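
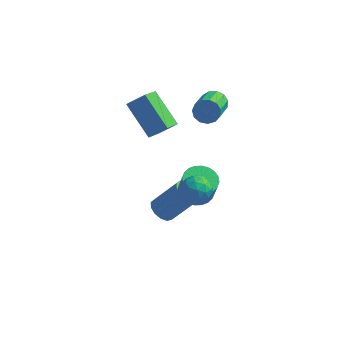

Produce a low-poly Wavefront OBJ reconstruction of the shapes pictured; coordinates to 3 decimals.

v -1.281 3.511 2.863
v -0.899 3.816 3.321
v -0.657 1.935 4.375
v -1.039 1.629 3.917
v -1.255 3.84 3.445
v -1.012 1.959 4.5
v -1.619 3.76 3.385
v -1.376 1.879 4.44
v -1.875 3.6 3.159
v -1.633 1.719 4.214
v -1.944 3.412 2.839
v -1.701 1.531 3.894
v -1.801 3.255 2.527
v -1.559 1.374 3.581
v -1.494 3.179 2.321
v -1.252 1.298 3.375
v -1.119 3.209 2.287
v -0.877 1.328 3.341
v -0.796 3.334 2.436
v -0.553 1.453 3.49
v -0.627 3.515 2.721
v -0.384 1.634 3.775
v -0.665 3.695 3.05
v -0.423 1.814 4.105
v -4.602 2.189 3.185
v -4.663 0.934 3.987
v -3.824 2.541 3.796
v -3.885 1.287 4.598
v -3.215 1.313 1.922
v -3.276 0.059 2.724
v -2.437 1.666 2.533
v -2.498 0.411 3.335
v -0.511 -1.437 1.006
v 0.129 -0.91 0.962
v 0.452 -1.197 2.209
v -0.189 -1.723 2.254
v -0.107 -0.715 1.067
v 0.216 -1.001 2.315
v -0.404 -0.629 1.164
v -0.081 -0.916 2.411
v -0.717 -0.666 1.237
v -0.394 -0.953 2.484
v -0.999 -0.821 1.274
v -0.676 -1.107 2.521
v -1.207 -1.069 1.271
v -0.884 -1.356 2.518
v -1.309 -1.373 1.227
v -0.986 -1.66 2.475
v -1.29 -1.687 1.15
v -0.967 -1.974 2.398
v -1.152 -1.963 1.051
v -0.829 -2.25 2.298
v -0.916 -2.159 0.945
v -0.593 -2.445 2.193
v -0.619 -2.244 0.849
v -0.296 -2.531 2.096
v -0.306 -2.207 0.776
v 0.017 -2.494 2.023
v -0.024 -2.053 0.739
v 0.299 -2.339 1.986
v 0.184 -1.804 0.742
v 0.507 -2.091 1.989
v 0.286 -1.5 0.785
v 0.609 -1.787 2.033
v 0.267 -1.186 0.862
v 0.59 -1.473 2.11
v 0.269 -2.628 2.44
v 0.703 -2.751 3.061
v -0.563 -3.449 2.859
v -0.129 -3.572 3.48
v -0.486 -2.898 3.388
v 0.029 -2.391 3.129
v 0.111 -3.809 2.791
v 0.626 -3.302 2.532
v 0.606 -3.481 3.278
v 0.236 -2.918 3.647
v -0.096 -3.282 2.273
v -0.466 -2.719 2.642
v 0.559 -2.618 2.713
v -0.419 -3.582 3.207
v -0.629 -3.187 3.152
v -0.374 -3.258 3.517
v 0.163 -2.406 2.753
v 0.418 -2.478 3.118
v -0.281 -2.565 3.311
v -0.278 -3.722 2.802
v -0.023 -3.794 3.167
v 0.514 -2.942 2.403
v 0.769 -3.013 2.768
v 0.421 -3.635 2.609
v 0.757 -3.118 3.206
v 0.268 -3.601 3.453
v 0.409 -3.74 3.048
v 0.712 -3.442 2.895
v 0.54 -2.788 3.423
v 0.051 -3.27 3.67
v -0.159 -2.874 3.615
v 0.144 -2.576 3.463
v 0.483 -3.216 3.551
v 0.089 -2.93 2.25
v -0.4 -3.412 2.497
v -0.004 -3.624 2.457
v 0.299 -3.326 2.305
v -0.128 -2.599 2.467
v -0.617 -3.082 2.714
v -0.572 -2.758 3.025
v -0.269 -2.46 2.872
v -0.343 -2.984 2.369
v -2.517 -0.343 -2.214
v -2.088 -0.85 -2.398
v -0.973 -0.425 -0.971
v -1.403 0.083 -0.786
v -1.968 -0.532 -2.586
v -0.854 -0.107 -1.159
v -2.023 -0.154 -2.656
v -0.908 0.272 -1.229
v -2.234 0.165 -2.586
v -1.12 0.59 -1.159
v -2.536 0.322 -2.397
v -1.421 0.747 -0.97
v -2.831 0.269 -2.15
v -1.717 0.694 -0.723
v -3.027 0.021 -1.924
v -1.913 0.446 -0.496
v -3.061 -0.342 -1.789
v -1.947 0.083 -0.362
v -2.922 -0.705 -1.789
v -1.808 -0.28 -0.362
v -2.655 -0.953 -1.924
v -1.541 -0.528 -0.497
v -2.344 -1.007 -2.151
v -1.229 -0.582 -0.724
f 2 1 5
f 2 5 3
f 3 5 6
f 3 6 4
f 5 1 7
f 5 7 6
f 6 7 8
f 6 8 4
f 7 1 9
f 7 9 8
f 8 9 10
f 8 10 4
f 9 1 11
f 9 11 10
f 10 11 12
f 10 12 4
f 11 1 13
f 11 13 12
f 12 13 14
f 12 14 4
f 13 1 15
f 13 15 14
f 14 15 16
f 14 16 4
f 15 1 17
f 15 17 16
f 16 17 18
f 16 18 4
f 17 1 19
f 17 19 18
f 18 19 20
f 18 20 4
f 19 1 21
f 19 21 20
f 20 21 22
f 20 22 4
f 21 1 23
f 21 23 22
f 22 23 24
f 22 24 4
f 23 1 2
f 23 2 24
f 24 2 3
f 24 3 4
f 26 28 25
f 29 26 25
f 25 28 27
f 27 29 25
f 26 32 28
f 30 26 29
f 30 32 26
f 28 32 27
f 31 29 27
f 27 32 31
f 31 30 29
f 32 30 31
f 34 33 37
f 34 37 35
f 35 37 38
f 35 38 36
f 37 33 39
f 37 39 38
f 38 39 40
f 38 40 36
f 39 33 41
f 39 41 40
f 40 41 42
f 40 42 36
f 41 33 43
f 41 43 42
f 42 43 44
f 42 44 36
f 43 33 45
f 43 45 44
f 44 45 46
f 44 46 36
f 45 33 47
f 45 47 46
f 46 47 48
f 46 48 36
f 47 33 49
f 47 49 48
f 48 49 50
f 48 50 36
f 49 33 51
f 49 51 50
f 50 51 52
f 50 52 36
f 51 33 53
f 51 53 52
f 52 53 54
f 52 54 36
f 53 33 55
f 53 55 54
f 54 55 56
f 54 56 36
f 55 33 57
f 55 57 56
f 56 57 58
f 56 58 36
f 57 33 59
f 57 59 58
f 58 59 60
f 58 60 36
f 59 33 61
f 59 61 60
f 60 61 62
f 60 62 36
f 61 33 63
f 61 63 62
f 62 63 64
f 62 64 36
f 63 33 65
f 63 65 64
f 64 65 66
f 64 66 36
f 65 33 34
f 65 34 66
f 66 34 35
f 66 35 36
f 67 104 83
f 104 78 107
f 83 107 72
f 104 107 83
f 67 83 79
f 83 72 84
f 79 84 68
f 83 84 79
f 67 79 88
f 79 68 89
f 88 89 74
f 79 89 88
f 67 88 100
f 88 74 103
f 100 103 77
f 88 103 100
f 67 100 104
f 100 77 108
f 104 108 78
f 100 108 104
f 68 84 95
f 84 72 98
f 95 98 76
f 84 98 95
f 72 107 85
f 107 78 106
f 85 106 71
f 107 106 85
f 78 108 105
f 108 77 101
f 105 101 69
f 108 101 105
f 77 103 102
f 103 74 90
f 102 90 73
f 103 90 102
f 74 89 94
f 89 68 91
f 94 91 75
f 89 91 94
f 70 96 82
f 96 76 97
f 82 97 71
f 96 97 82
f 70 82 80
f 82 71 81
f 80 81 69
f 82 81 80
f 70 80 87
f 80 69 86
f 87 86 73
f 80 86 87
f 70 87 92
f 87 73 93
f 92 93 75
f 87 93 92
f 70 92 96
f 92 75 99
f 96 99 76
f 92 99 96
f 71 97 85
f 97 76 98
f 85 98 72
f 97 98 85
f 69 81 105
f 81 71 106
f 105 106 78
f 81 106 105
f 73 86 102
f 86 69 101
f 102 101 77
f 86 101 102
f 75 93 94
f 93 73 90
f 94 90 74
f 93 90 94
f 76 99 95
f 99 75 91
f 95 91 68
f 99 91 95
f 110 109 113
f 110 113 111
f 111 113 114
f 111 114 112
f 113 109 115
f 113 115 114
f 114 115 116
f 114 116 112
f 115 109 117
f 115 117 116
f 116 117 118
f 116 118 112
f 117 109 119
f 117 119 118
f 118 119 120
f 118 120 112
f 119 109 121
f 119 121 120
f 120 121 122
f 120 122 112
f 121 109 123
f 121 123 122
f 122 123 124
f 122 124 112
f 123 109 125
f 123 125 124
f 124 125 126
f 124 126 112
f 125 109 127
f 125 127 126
f 126 127 128
f 126 128 112
f 127 109 129
f 127 129 128
f 128 129 130
f 128 130 112
f 129 109 131
f 129 131 130
f 130 131 132
f 130 132 112
f 131 109 110
f 131 110 132
f 132 110 111
f 132 111 112



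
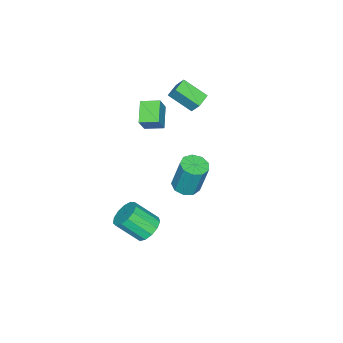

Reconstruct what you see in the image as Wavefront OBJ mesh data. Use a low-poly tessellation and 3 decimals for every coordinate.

v 2.659 2.595 2.448
v 3.383 2.342 2.513
v 3.386 2.852 4.458
v 2.661 3.105 4.392
v 3.382 2.852 2.38
v 3.384 3.361 4.324
v 3.042 3.241 2.278
v 3.044 3.751 4.222
v 2.523 3.329 2.256
v 2.525 3.838 4.2
v 2.068 3.073 2.323
v 2.07 3.582 4.268
v 1.889 2.593 2.449
v 1.891 3.103 4.394
v 2.07 2.115 2.574
v 2.073 2.624 4.519
v 2.527 1.861 2.64
v 2.53 2.371 4.585
v 3.046 1.951 2.616
v 3.048 2.461 4.56
v 1.593 -0.261 -3.747
v 2.109 -0.675 -4.357
v 2.584 -1.872 -3.143
v 2.067 -1.459 -2.533
v 2.404 -0.329 -4.131
v 2.878 -1.527 -2.918
v 2.441 0.038 -3.783
v 2.915 -1.16 -2.57
v 2.208 0.31 -3.424
v 2.683 -0.888 -2.21
v 1.781 0.401 -3.167
v 2.255 -0.797 -1.953
v 1.293 0.281 -3.094
v 1.768 -0.916 -1.881
v 0.901 -0.01 -3.229
v 1.376 -1.208 -2.015
v 0.728 -0.382 -3.528
v 1.203 -1.58 -2.314
v 0.83 -0.715 -3.896
v 1.305 -1.913 -2.683
v 1.174 -0.904 -4.217
v 1.649 -2.102 -3.004
v 1.651 -0.889 -4.389
v 2.125 -2.087 -3.176
v -2.523 -2.843 0.494
v -3.678 -3.411 1.205
v -2.911 -1.801 0.696
v -4.066 -2.369 1.407
v -1.874 -2.811 1.573
v -3.029 -3.379 2.284
v -2.262 -1.769 1.775
v -3.417 -2.337 2.486
v -4.422 -1.902 3.249
v -4.283 -1.346 4.057
v -4.592 -0.52 2.328
v -4.454 0.036 3.135
v -3.486 -1.896 3.085
v -3.348 -1.34 3.892
v -3.657 -0.514 2.163
v -3.518 0.042 2.971
f 2 1 5
f 2 5 3
f 3 5 6
f 3 6 4
f 5 1 7
f 5 7 6
f 6 7 8
f 6 8 4
f 7 1 9
f 7 9 8
f 8 9 10
f 8 10 4
f 9 1 11
f 9 11 10
f 10 11 12
f 10 12 4
f 11 1 13
f 11 13 12
f 12 13 14
f 12 14 4
f 13 1 15
f 13 15 14
f 14 15 16
f 14 16 4
f 15 1 17
f 15 17 16
f 16 17 18
f 16 18 4
f 17 1 19
f 17 19 18
f 18 19 20
f 18 20 4
f 19 1 2
f 19 2 20
f 20 2 3
f 20 3 4
f 22 21 25
f 22 25 23
f 23 25 26
f 23 26 24
f 25 21 27
f 25 27 26
f 26 27 28
f 26 28 24
f 27 21 29
f 27 29 28
f 28 29 30
f 28 30 24
f 29 21 31
f 29 31 30
f 30 31 32
f 30 32 24
f 31 21 33
f 31 33 32
f 32 33 34
f 32 34 24
f 33 21 35
f 33 35 34
f 34 35 36
f 34 36 24
f 35 21 37
f 35 37 36
f 36 37 38
f 36 38 24
f 37 21 39
f 37 39 38
f 38 39 40
f 38 40 24
f 39 21 41
f 39 41 40
f 40 41 42
f 40 42 24
f 41 21 43
f 41 43 42
f 42 43 44
f 42 44 24
f 43 21 22
f 43 22 44
f 44 22 23
f 44 23 24
f 46 48 45
f 49 46 45
f 45 48 47
f 47 49 45
f 46 52 48
f 50 46 49
f 50 52 46
f 48 52 47
f 51 49 47
f 47 52 51
f 51 50 49
f 52 50 51
f 54 56 53
f 57 54 53
f 53 56 55
f 55 57 53
f 54 60 56
f 58 54 57
f 58 60 54
f 56 60 55
f 59 57 55
f 55 60 59
f 59 58 57
f 60 58 59



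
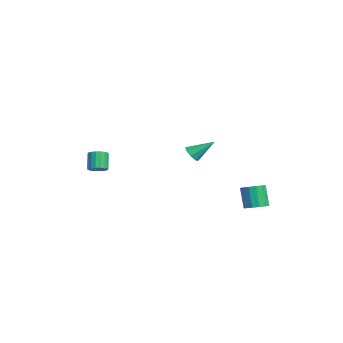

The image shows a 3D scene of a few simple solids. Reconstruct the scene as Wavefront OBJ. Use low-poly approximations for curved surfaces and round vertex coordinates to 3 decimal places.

v -1.164 -3.714 0.356
v -0.717 -3.634 0.649
v -1.329 -3.526 1.556
v -1.776 -3.606 1.264
v -0.777 -3.411 0.581
v -1.39 -3.303 1.489
v -0.914 -3.249 0.47
v -1.527 -3.141 1.377
v -1.101 -3.178 0.335
v -1.713 -3.07 1.242
v -1.299 -3.214 0.205
v -1.912 -3.106 1.112
v -1.471 -3.348 0.105
v -2.084 -3.24 1.012
v -1.583 -3.555 0.055
v -2.195 -3.447 0.962
v -1.611 -3.794 0.064
v -2.223 -3.686 0.971
v -1.55 -4.017 0.131
v -2.163 -3.909 1.039
v -1.413 -4.179 0.243
v -2.026 -4.071 1.15
v -1.227 -4.25 0.378
v -1.839 -4.142 1.285
v -1.028 -4.214 0.508
v -1.641 -4.106 1.415
v -0.856 -4.08 0.608
v -1.469 -3.972 1.515
v -0.745 -3.873 0.658
v -1.357 -3.765 1.565
v 3.644 3.653 -0.853
v 4.239 3.67 -0.592
v 3.711 3.584 0.615
v 3.116 3.567 0.353
v 4.127 4.018 -0.616
v 3.599 3.932 0.591
v 3.862 4.25 -0.716
v 3.334 4.164 0.491
v 3.527 4.292 -0.859
v 2.999 4.206 0.348
v 3.23 4.132 -1
v 2.702 4.046 0.206
v 3.064 3.82 -1.095
v 2.536 3.734 0.112
v 3.082 3.454 -1.113
v 2.554 3.368 0.093
v 3.279 3.152 -1.049
v 2.751 3.066 0.158
v 3.591 3.009 -0.922
v 3.063 2.923 0.284
v 3.92 3.07 -0.774
v 3.392 2.984 0.433
v 4.162 3.316 -0.651
v 3.634 3.23 0.556
v 2.349 0.581 2.533
v 2.614 0.267 2.883
v 2.551 1.699 3.387
v 2.865 0.436 2.601
v 2.813 0.691 2.28
v 2.49 0.882 2.107
v 2.084 0.896 2.184
v 1.833 0.727 2.465
v 1.885 0.472 2.787
v 2.208 0.281 2.96
f 2 1 5
f 2 5 3
f 3 5 6
f 3 6 4
f 5 1 7
f 5 7 6
f 6 7 8
f 6 8 4
f 7 1 9
f 7 9 8
f 8 9 10
f 8 10 4
f 9 1 11
f 9 11 10
f 10 11 12
f 10 12 4
f 11 1 13
f 11 13 12
f 12 13 14
f 12 14 4
f 13 1 15
f 13 15 14
f 14 15 16
f 14 16 4
f 15 1 17
f 15 17 16
f 16 17 18
f 16 18 4
f 17 1 19
f 17 19 18
f 18 19 20
f 18 20 4
f 19 1 21
f 19 21 20
f 20 21 22
f 20 22 4
f 21 1 23
f 21 23 22
f 22 23 24
f 22 24 4
f 23 1 25
f 23 25 24
f 24 25 26
f 24 26 4
f 25 1 27
f 25 27 26
f 26 27 28
f 26 28 4
f 27 1 29
f 27 29 28
f 28 29 30
f 28 30 4
f 29 1 2
f 29 2 30
f 30 2 3
f 30 3 4
f 32 31 35
f 32 35 33
f 33 35 36
f 33 36 34
f 35 31 37
f 35 37 36
f 36 37 38
f 36 38 34
f 37 31 39
f 37 39 38
f 38 39 40
f 38 40 34
f 39 31 41
f 39 41 40
f 40 41 42
f 40 42 34
f 41 31 43
f 41 43 42
f 42 43 44
f 42 44 34
f 43 31 45
f 43 45 44
f 44 45 46
f 44 46 34
f 45 31 47
f 45 47 46
f 46 47 48
f 46 48 34
f 47 31 49
f 47 49 48
f 48 49 50
f 48 50 34
f 49 31 51
f 49 51 50
f 50 51 52
f 50 52 34
f 51 31 53
f 51 53 52
f 52 53 54
f 52 54 34
f 53 31 32
f 53 32 54
f 54 32 33
f 54 33 34
f 56 55 58
f 56 58 57
f 58 55 59
f 58 59 57
f 59 55 60
f 59 60 57
f 60 55 61
f 60 61 57
f 61 55 62
f 61 62 57
f 62 55 63
f 62 63 57
f 63 55 64
f 63 64 57
f 64 55 56
f 64 56 57



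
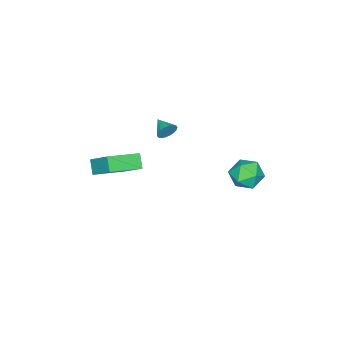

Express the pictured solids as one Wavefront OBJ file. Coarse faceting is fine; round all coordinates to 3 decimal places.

v -3.629 2.278 -1.674
v -2.674 2.738 -1.94
v -3.426 1.102 -2.98
v -2.471 1.562 -3.246
v -2.569 1.011 -2.307
v -2.694 1.738 -1.5
v -3.406 2.102 -3.42
v -3.531 2.829 -2.613
v -2.535 2.63 -3.019
v -2.019 1.955 -2.331
v -4.081 1.885 -2.589
v -3.565 1.21 -1.901
v -2.618 -2.944 -0.568
v -2.429 -3.222 -1.124
v -3.122 -3.876 -0.272
v -2.211 -3.283 -0.944
v -2.073 -3.277 -0.689
v -2.044 -3.204 -0.411
v -2.128 -3.08 -0.164
v -2.309 -2.929 0.004
v -2.552 -2.781 0.058
v -2.808 -2.665 -0.012
v -3.026 -2.605 -0.192
v -3.163 -2.611 -0.446
v -3.193 -2.684 -0.725
v -3.109 -2.808 -0.972
v -2.927 -2.959 -1.14
v -2.685 -3.107 -1.194
v 2.928 -2.195 0.503
v 2.434 -2.654 1.202
v 3.308 -0.868 1.643
v 2.815 -1.327 2.341
v 4.605 -3.153 1.059
v 4.112 -3.612 1.757
v 4.986 -1.826 2.198
v 4.492 -2.285 2.897
f 1 12 6
f 1 6 2
f 1 2 8
f 1 8 11
f 1 11 12
f 2 6 10
f 6 12 5
f 12 11 3
f 11 8 7
f 8 2 9
f 4 10 5
f 4 5 3
f 4 3 7
f 4 7 9
f 4 9 10
f 5 10 6
f 3 5 12
f 7 3 11
f 9 7 8
f 10 9 2
f 14 13 16
f 14 16 15
f 16 13 17
f 16 17 15
f 17 13 18
f 17 18 15
f 18 13 19
f 18 19 15
f 19 13 20
f 19 20 15
f 20 13 21
f 20 21 15
f 21 13 22
f 21 22 15
f 22 13 23
f 22 23 15
f 23 13 24
f 23 24 15
f 24 13 25
f 24 25 15
f 25 13 26
f 25 26 15
f 26 13 27
f 26 27 15
f 27 13 28
f 27 28 15
f 28 13 14
f 28 14 15
f 30 32 29
f 33 30 29
f 29 32 31
f 31 33 29
f 30 36 32
f 34 30 33
f 34 36 30
f 32 36 31
f 35 33 31
f 31 36 35
f 35 34 33
f 36 34 35



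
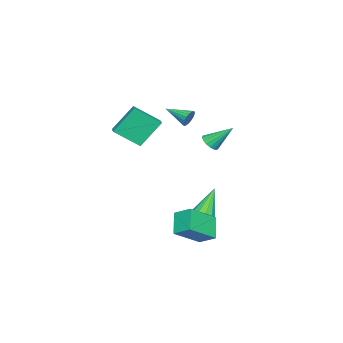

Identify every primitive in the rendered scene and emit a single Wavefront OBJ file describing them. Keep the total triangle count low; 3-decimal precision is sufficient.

v -0.41 -1.485 3.896
v 0.144 -2.859 4.971
v 0.324 -1.066 4.054
v 0.878 -2.439 5.129
v 0.442 -2.381 2.311
v 0.996 -3.754 3.386
v 1.176 -1.961 2.469
v 1.73 -3.335 3.544
v -0.257 1.132 -2.872
v 0.279 1.13 -2.391
v -1.623 1.248 -1.348
v 0.21 1.519 -2.483
v -0.008 1.785 -2.699
v -0.305 1.844 -2.969
v -0.586 1.677 -3.209
v -0.763 1.337 -3.341
v -0.779 0.931 -3.325
v -0.63 0.59 -3.165
v -0.362 0.421 -2.912
v -0.06 0.477 -2.646
v 0.178 0.742 -2.452
v -3.21 0.305 1.455
v -2.785 0.698 1.159
v -3.51 1.555 2.685
v -3.056 0.766 1.023
v -3.363 0.729 0.986
v -3.634 0.595 1.057
v -3.809 0.394 1.218
v -3.846 0.173 1.434
v -3.737 -0.018 1.654
v -3.508 -0.135 1.829
v -3.21 -0.151 1.918
v -2.913 -0.063 1.901
v -2.683 0.11 1.781
v -2.574 0.327 1.587
v -2.611 0.539 1.363
v -2.251 -0.581 3.536
v -1.928 -0.44 4.021
v -2.349 -2.039 4.024
v -2.178 -0.396 4.102
v -2.443 -0.389 4.071
v -2.67 -0.42 3.933
v -2.814 -0.483 3.717
v -2.847 -0.565 3.465
v -2.761 -0.651 3.227
v -2.575 -0.722 3.05
v -2.324 -0.766 2.97
v -2.059 -0.774 3.001
v -1.832 -0.743 3.138
v -1.688 -0.68 3.354
v -1.655 -0.598 3.606
v -1.741 -0.512 3.844
v 0.371 1.227 -3.074
v 1.883 0.36 -1.921
v 0.519 2.248 -2.501
v 2.031 1.381 -1.348
v 1.409 1.659 -4.112
v 2.921 0.792 -2.959
v 1.557 2.68 -3.539
v 3.069 1.813 -2.386
f 2 4 1
f 5 2 1
f 1 4 3
f 3 5 1
f 2 8 4
f 6 2 5
f 6 8 2
f 4 8 3
f 7 5 3
f 3 8 7
f 7 6 5
f 8 6 7
f 10 9 12
f 10 12 11
f 12 9 13
f 12 13 11
f 13 9 14
f 13 14 11
f 14 9 15
f 14 15 11
f 15 9 16
f 15 16 11
f 16 9 17
f 16 17 11
f 17 9 18
f 17 18 11
f 18 9 19
f 18 19 11
f 19 9 20
f 19 20 11
f 20 9 21
f 20 21 11
f 21 9 10
f 21 10 11
f 23 22 25
f 23 25 24
f 25 22 26
f 25 26 24
f 26 22 27
f 26 27 24
f 27 22 28
f 27 28 24
f 28 22 29
f 28 29 24
f 29 22 30
f 29 30 24
f 30 22 31
f 30 31 24
f 31 22 32
f 31 32 24
f 32 22 33
f 32 33 24
f 33 22 34
f 33 34 24
f 34 22 35
f 34 35 24
f 35 22 36
f 35 36 24
f 36 22 23
f 36 23 24
f 38 37 40
f 38 40 39
f 40 37 41
f 40 41 39
f 41 37 42
f 41 42 39
f 42 37 43
f 42 43 39
f 43 37 44
f 43 44 39
f 44 37 45
f 44 45 39
f 45 37 46
f 45 46 39
f 46 37 47
f 46 47 39
f 47 37 48
f 47 48 39
f 48 37 49
f 48 49 39
f 49 37 50
f 49 50 39
f 50 37 51
f 50 51 39
f 51 37 52
f 51 52 39
f 52 37 38
f 52 38 39
f 54 56 53
f 57 54 53
f 53 56 55
f 55 57 53
f 54 60 56
f 58 54 57
f 58 60 54
f 56 60 55
f 59 57 55
f 55 60 59
f 59 58 57
f 60 58 59



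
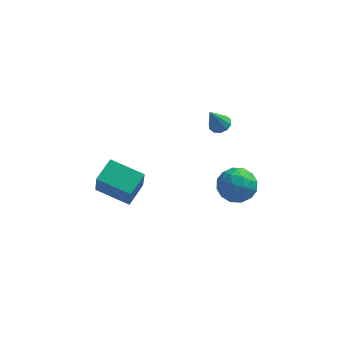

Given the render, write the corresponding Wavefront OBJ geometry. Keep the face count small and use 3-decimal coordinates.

v -4.727 -1.625 -3.873
v -4.516 -2.431 -2.155
v -4.165 -0.302 -3.322
v -3.954 -1.108 -1.603
v -2.786 -2.232 -4.397
v -2.575 -3.038 -2.678
v -2.224 -0.909 -3.845
v -2.013 -1.715 -2.127
v 1.821 0.148 0.96
v 2.264 -0.327 0.932
v 1.319 -0.408 2.42
v 2.433 -0.01 1.111
v 2.369 0.368 1.232
v 2.095 0.661 1.25
v 1.716 0.759 1.157
v 1.378 0.623 0.989
v 1.208 0.305 0.81
v 1.273 -0.072 0.688
v 1.547 -0.365 0.671
v 1.925 -0.463 0.764
v 2.302 -3.139 -0.136
v 3.392 -3.01 0.228
v 2.848 -4.51 -1.288
v 3.938 -4.381 -0.924
v 3.138 -4.812 -0.209
v 2.8 -3.965 0.502
v 3.44 -3.555 -1.562
v 3.102 -2.708 -0.851
v 4.096 -3.267 -0.654
v 3.909 -4.044 0.182
v 2.331 -3.476 -1.242
v 2.144 -4.253 -0.406
v 2.799 -2.954 0.147
v 3.441 -4.566 -1.207
v 2.971 -4.819 -0.787
v 3.611 -4.743 -0.573
v 2.451 -3.516 0.308
v 3.092 -3.44 0.522
v 2.942 -4.499 0.265
v 3.148 -4.08 -1.582
v 3.789 -4.004 -1.368
v 2.629 -2.777 -0.487
v 3.269 -2.701 -0.273
v 3.298 -3.021 -1.325
v 3.853 -3.029 -0.157
v 4.174 -3.835 -0.834
v 3.882 -3.35 -1.209
v 3.683 -2.852 -0.791
v 3.743 -3.486 0.334
v 4.065 -4.292 -0.343
v 3.594 -4.545 0.077
v 3.395 -4.047 0.495
v 4.157 -3.637 -0.184
v 2.175 -3.228 -0.717
v 2.497 -4.034 -1.394
v 2.845 -3.473 -1.555
v 2.646 -2.975 -1.137
v 2.066 -3.685 -0.226
v 2.387 -4.491 -0.903
v 2.557 -4.668 -0.269
v 2.358 -4.17 0.149
v 2.083 -3.883 -0.876
f 2 4 1
f 5 2 1
f 1 4 3
f 3 5 1
f 2 8 4
f 6 2 5
f 6 8 2
f 4 8 3
f 7 5 3
f 3 8 7
f 7 6 5
f 8 6 7
f 10 9 12
f 10 12 11
f 12 9 13
f 12 13 11
f 13 9 14
f 13 14 11
f 14 9 15
f 14 15 11
f 15 9 16
f 15 16 11
f 16 9 17
f 16 17 11
f 17 9 18
f 17 18 11
f 18 9 19
f 18 19 11
f 19 9 20
f 19 20 11
f 20 9 10
f 20 10 11
f 21 58 37
f 58 32 61
f 37 61 26
f 58 61 37
f 21 37 33
f 37 26 38
f 33 38 22
f 37 38 33
f 21 33 42
f 33 22 43
f 42 43 28
f 33 43 42
f 21 42 54
f 42 28 57
f 54 57 31
f 42 57 54
f 21 54 58
f 54 31 62
f 58 62 32
f 54 62 58
f 22 38 49
f 38 26 52
f 49 52 30
f 38 52 49
f 26 61 39
f 61 32 60
f 39 60 25
f 61 60 39
f 32 62 59
f 62 31 55
f 59 55 23
f 62 55 59
f 31 57 56
f 57 28 44
f 56 44 27
f 57 44 56
f 28 43 48
f 43 22 45
f 48 45 29
f 43 45 48
f 24 50 36
f 50 30 51
f 36 51 25
f 50 51 36
f 24 36 34
f 36 25 35
f 34 35 23
f 36 35 34
f 24 34 41
f 34 23 40
f 41 40 27
f 34 40 41
f 24 41 46
f 41 27 47
f 46 47 29
f 41 47 46
f 24 46 50
f 46 29 53
f 50 53 30
f 46 53 50
f 25 51 39
f 51 30 52
f 39 52 26
f 51 52 39
f 23 35 59
f 35 25 60
f 59 60 32
f 35 60 59
f 27 40 56
f 40 23 55
f 56 55 31
f 40 55 56
f 29 47 48
f 47 27 44
f 48 44 28
f 47 44 48
f 30 53 49
f 53 29 45
f 49 45 22
f 53 45 49



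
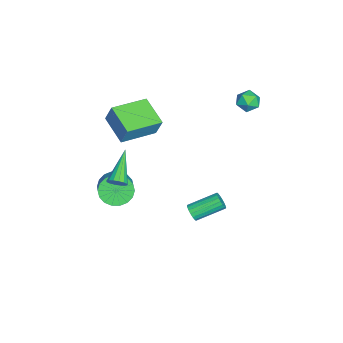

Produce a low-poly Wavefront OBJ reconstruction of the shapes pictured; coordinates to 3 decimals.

v 0.462 -4.077 2.394
v 0.696 -3.697 3.519
v -0.875 -2.504 2.142
v -0.641 -2.124 3.266
v 1.781 -3.056 1.774
v 2.015 -2.676 2.898
v 0.444 -1.483 1.521
v 0.678 -1.103 2.646
v 4.385 -2.832 0.955
v 4.671 -2.687 1.39
v 2.655 -2.688 2.045
v 4.609 -2.447 1.261
v 4.488 -2.31 1.05
v 4.339 -2.313 0.813
v 4.202 -2.454 0.615
v 4.114 -2.697 0.508
v 4.099 -2.976 0.52
v 4.161 -3.216 0.649
v 4.283 -3.353 0.861
v 4.432 -3.35 1.097
v 4.568 -3.209 1.295
v 4.656 -2.966 1.403
v 2.341 -3.293 -1.388
v 2.843 -3.82 -1.967
v 3.882 -3.594 -1.271
v 3.379 -3.067 -0.692
v 2.874 -3.443 -2.135
v 3.912 -3.217 -1.44
v 2.799 -3.036 -2.155
v 3.837 -2.81 -1.46
v 2.633 -2.681 -2.023
v 3.672 -2.454 -1.328
v 2.41 -2.446 -1.766
v 3.448 -2.22 -1.071
v 2.172 -2.38 -1.433
v 3.211 -2.153 -0.738
v 1.969 -2.494 -1.092
v 3.007 -2.268 -0.396
v 1.838 -2.766 -0.809
v 2.877 -2.54 -0.113
v 1.808 -3.143 -0.64
v 2.846 -2.917 0.055
v 1.883 -3.55 -0.62
v 2.921 -3.324 0.075
v 2.048 -3.906 -0.752
v 3.087 -3.679 -0.057
v 2.272 -4.14 -1.009
v 3.31 -3.914 -0.314
v 2.509 -4.207 -1.342
v 3.548 -3.98 -0.647
v 2.713 -4.092 -1.684
v 3.751 -3.866 -0.988
v -1.245 3.079 4.096
v -0.657 3.483 4.142
v -0.863 2.637 3.098
v -0.275 3.041 3.144
v -0.374 2.501 3.601
v -0.61 2.774 4.218
v -0.91 3.346 3.022
v -1.146 3.619 3.639
v -0.45 3.649 3.478
v -0.119 3.126 3.836
v -1.401 2.994 3.404
v -1.07 2.471 3.762
v 1.652 0.537 -3.799
v 2.067 0.53 -3.471
v 1.524 1.995 -2.752
v 1.108 2.003 -3.081
v 2.149 0.652 -3.656
v 1.606 2.117 -2.937
v 2.132 0.75 -3.87
v 1.589 2.215 -3.151
v 2.02 0.806 -4.069
v 1.477 2.272 -3.351
v 1.835 0.81 -4.216
v 1.292 2.275 -3.497
v 1.614 0.759 -4.279
v 1.07 2.224 -3.561
v 1.4 0.664 -4.248
v 0.857 2.129 -3.529
v 1.236 0.545 -4.128
v 0.693 2.01 -3.409
v 1.154 0.423 -3.943
v 0.611 1.888 -3.224
v 1.171 0.325 -3.729
v 0.628 1.79 -3.01
v 1.283 0.268 -3.529
v 0.74 1.734 -2.811
v 1.468 0.265 -3.383
v 0.925 1.73 -2.664
v 1.69 0.316 -3.319
v 1.146 1.781 -2.601
v 1.903 0.411 -3.351
v 1.36 1.876 -2.632
f 2 4 1
f 5 2 1
f 1 4 3
f 3 5 1
f 2 8 4
f 6 2 5
f 6 8 2
f 4 8 3
f 7 5 3
f 3 8 7
f 7 6 5
f 8 6 7
f 10 9 12
f 10 12 11
f 12 9 13
f 12 13 11
f 13 9 14
f 13 14 11
f 14 9 15
f 14 15 11
f 15 9 16
f 15 16 11
f 16 9 17
f 16 17 11
f 17 9 18
f 17 18 11
f 18 9 19
f 18 19 11
f 19 9 20
f 19 20 11
f 20 9 21
f 20 21 11
f 21 9 22
f 21 22 11
f 22 9 10
f 22 10 11
f 24 23 27
f 24 27 25
f 25 27 28
f 25 28 26
f 27 23 29
f 27 29 28
f 28 29 30
f 28 30 26
f 29 23 31
f 29 31 30
f 30 31 32
f 30 32 26
f 31 23 33
f 31 33 32
f 32 33 34
f 32 34 26
f 33 23 35
f 33 35 34
f 34 35 36
f 34 36 26
f 35 23 37
f 35 37 36
f 36 37 38
f 36 38 26
f 37 23 39
f 37 39 38
f 38 39 40
f 38 40 26
f 39 23 41
f 39 41 40
f 40 41 42
f 40 42 26
f 41 23 43
f 41 43 42
f 42 43 44
f 42 44 26
f 43 23 45
f 43 45 44
f 44 45 46
f 44 46 26
f 45 23 47
f 45 47 46
f 46 47 48
f 46 48 26
f 47 23 49
f 47 49 48
f 48 49 50
f 48 50 26
f 49 23 51
f 49 51 50
f 50 51 52
f 50 52 26
f 51 23 24
f 51 24 52
f 52 24 25
f 52 25 26
f 53 64 58
f 53 58 54
f 53 54 60
f 53 60 63
f 53 63 64
f 54 58 62
f 58 64 57
f 64 63 55
f 63 60 59
f 60 54 61
f 56 62 57
f 56 57 55
f 56 55 59
f 56 59 61
f 56 61 62
f 57 62 58
f 55 57 64
f 59 55 63
f 61 59 60
f 62 61 54
f 66 65 69
f 66 69 67
f 67 69 70
f 67 70 68
f 69 65 71
f 69 71 70
f 70 71 72
f 70 72 68
f 71 65 73
f 71 73 72
f 72 73 74
f 72 74 68
f 73 65 75
f 73 75 74
f 74 75 76
f 74 76 68
f 75 65 77
f 75 77 76
f 76 77 78
f 76 78 68
f 77 65 79
f 77 79 78
f 78 79 80
f 78 80 68
f 79 65 81
f 79 81 80
f 80 81 82
f 80 82 68
f 81 65 83
f 81 83 82
f 82 83 84
f 82 84 68
f 83 65 85
f 83 85 84
f 84 85 86
f 84 86 68
f 85 65 87
f 85 87 86
f 86 87 88
f 86 88 68
f 87 65 89
f 87 89 88
f 88 89 90
f 88 90 68
f 89 65 91
f 89 91 90
f 90 91 92
f 90 92 68
f 91 65 93
f 91 93 92
f 92 93 94
f 92 94 68
f 93 65 66
f 93 66 94
f 94 66 67
f 94 67 68



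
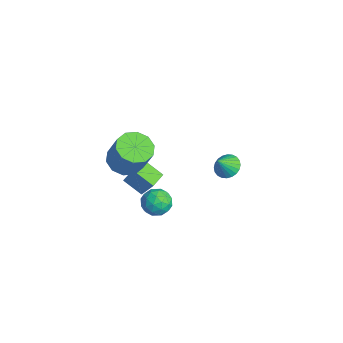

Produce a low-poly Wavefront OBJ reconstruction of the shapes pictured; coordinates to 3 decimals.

v 3.159 -4.067 2.454
v 3.701 -4.981 2.325
v 4.582 -4.707 4.077
v 4.041 -3.793 4.206
v 4.062 -4.491 2.066
v 4.943 -4.217 3.818
v 4.078 -3.84 1.956
v 4.96 -3.565 3.707
v 3.744 -3.275 2.036
v 4.625 -3 3.787
v 3.186 -3.013 2.275
v 4.067 -2.738 4.027
v 2.618 -3.153 2.583
v 3.499 -2.879 4.335
v 2.257 -3.643 2.842
v 3.138 -3.369 4.594
v 2.24 -4.295 2.953
v 3.122 -4.02 4.704
v 2.575 -4.86 2.873
v 3.456 -4.585 4.624
v 3.133 -5.122 2.633
v 4.014 -4.847 4.385
v 0.564 -3.365 -1.866
v 1.12 -2.872 -0.763
v -0.229 -2.505 -1.851
v 0.327 -2.011 -0.749
v 1.393 -2.589 -2.631
v 1.949 -2.095 -1.529
v 0.6 -1.728 -2.617
v 1.156 -1.235 -1.514
v 1.045 2.603 -2.071
v 1.49 2.114 -2.573
v 1.355 1.877 -1.089
v 1.713 2.331 -2.483
v 1.834 2.589 -2.33
v 1.835 2.85 -2.138
v 1.716 3.073 -1.935
v 1.494 3.224 -1.754
v 1.205 3.281 -1.62
v 0.891 3.235 -1.556
v 0.6 3.092 -1.57
v 0.378 2.875 -1.66
v 0.257 2.616 -1.813
v 0.256 2.356 -2.005
v 0.375 2.133 -2.207
v 0.596 1.981 -2.389
v 0.886 1.924 -2.522
v 1.2 1.971 -2.587
v 1.399 -1.118 -2.892
v 2.013 -1.021 -3.619
v 0.967 -2.499 -3.441
v 1.581 -2.402 -4.168
v 1.909 -2.528 -3.278
v 2.176 -1.674 -2.939
v 0.804 -1.846 -4.121
v 1.071 -0.992 -3.782
v 1.646 -1.471 -4.379
v 2.329 -1.892 -3.858
v 0.651 -1.628 -3.202
v 1.334 -2.049 -2.681
v 1.744 -0.948 -3.207
v 1.236 -2.572 -3.853
v 1.429 -2.646 -3.33
v 1.79 -2.588 -3.757
v 1.84 -1.332 -2.807
v 2.201 -1.275 -3.234
v 2.14 -2.161 -3.034
v 0.779 -2.245 -3.826
v 1.14 -2.188 -4.253
v 1.19 -0.932 -3.303
v 1.551 -0.874 -3.73
v 0.84 -1.359 -4.026
v 1.889 -1.155 -4.081
v 1.635 -1.967 -4.404
v 1.178 -1.641 -4.376
v 1.335 -1.139 -4.177
v 2.291 -1.403 -3.775
v 2.037 -2.215 -4.098
v 2.229 -2.289 -3.575
v 2.386 -1.787 -3.375
v 2.074 -1.667 -4.221
v 0.943 -1.305 -2.962
v 0.689 -2.117 -3.285
v 0.594 -1.733 -3.685
v 0.751 -1.231 -3.485
v 1.345 -1.553 -2.656
v 1.091 -2.365 -2.979
v 1.645 -2.381 -2.883
v 1.802 -1.879 -2.684
v 0.906 -1.853 -2.839
f 2 1 5
f 2 5 3
f 3 5 6
f 3 6 4
f 5 1 7
f 5 7 6
f 6 7 8
f 6 8 4
f 7 1 9
f 7 9 8
f 8 9 10
f 8 10 4
f 9 1 11
f 9 11 10
f 10 11 12
f 10 12 4
f 11 1 13
f 11 13 12
f 12 13 14
f 12 14 4
f 13 1 15
f 13 15 14
f 14 15 16
f 14 16 4
f 15 1 17
f 15 17 16
f 16 17 18
f 16 18 4
f 17 1 19
f 17 19 18
f 18 19 20
f 18 20 4
f 19 1 21
f 19 21 20
f 20 21 22
f 20 22 4
f 21 1 2
f 21 2 22
f 22 2 3
f 22 3 4
f 24 26 23
f 27 24 23
f 23 26 25
f 25 27 23
f 24 30 26
f 28 24 27
f 28 30 24
f 26 30 25
f 29 27 25
f 25 30 29
f 29 28 27
f 30 28 29
f 32 31 34
f 32 34 33
f 34 31 35
f 34 35 33
f 35 31 36
f 35 36 33
f 36 31 37
f 36 37 33
f 37 31 38
f 37 38 33
f 38 31 39
f 38 39 33
f 39 31 40
f 39 40 33
f 40 31 41
f 40 41 33
f 41 31 42
f 41 42 33
f 42 31 43
f 42 43 33
f 43 31 44
f 43 44 33
f 44 31 45
f 44 45 33
f 45 31 46
f 45 46 33
f 46 31 47
f 46 47 33
f 47 31 48
f 47 48 33
f 48 31 32
f 48 32 33
f 49 86 65
f 86 60 89
f 65 89 54
f 86 89 65
f 49 65 61
f 65 54 66
f 61 66 50
f 65 66 61
f 49 61 70
f 61 50 71
f 70 71 56
f 61 71 70
f 49 70 82
f 70 56 85
f 82 85 59
f 70 85 82
f 49 82 86
f 82 59 90
f 86 90 60
f 82 90 86
f 50 66 77
f 66 54 80
f 77 80 58
f 66 80 77
f 54 89 67
f 89 60 88
f 67 88 53
f 89 88 67
f 60 90 87
f 90 59 83
f 87 83 51
f 90 83 87
f 59 85 84
f 85 56 72
f 84 72 55
f 85 72 84
f 56 71 76
f 71 50 73
f 76 73 57
f 71 73 76
f 52 78 64
f 78 58 79
f 64 79 53
f 78 79 64
f 52 64 62
f 64 53 63
f 62 63 51
f 64 63 62
f 52 62 69
f 62 51 68
f 69 68 55
f 62 68 69
f 52 69 74
f 69 55 75
f 74 75 57
f 69 75 74
f 52 74 78
f 74 57 81
f 78 81 58
f 74 81 78
f 53 79 67
f 79 58 80
f 67 80 54
f 79 80 67
f 51 63 87
f 63 53 88
f 87 88 60
f 63 88 87
f 55 68 84
f 68 51 83
f 84 83 59
f 68 83 84
f 57 75 76
f 75 55 72
f 76 72 56
f 75 72 76
f 58 81 77
f 81 57 73
f 77 73 50
f 81 73 77



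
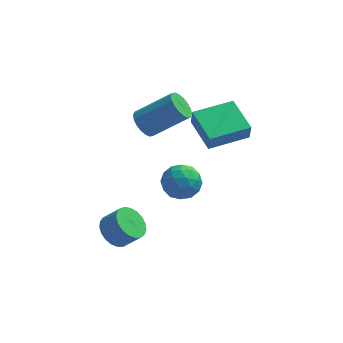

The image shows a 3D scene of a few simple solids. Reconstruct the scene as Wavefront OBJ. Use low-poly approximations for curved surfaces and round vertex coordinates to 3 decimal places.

v -3.543 -0.133 -2.336
v -2.933 -0.409 -2.951
v -2.146 -0.522 -2.12
v -2.757 -0.247 -1.504
v -2.88 -0.034 -2.95
v -2.093 -0.148 -2.119
v -2.942 0.323 -2.843
v -2.155 0.21 -2.012
v -3.107 0.602 -2.648
v -2.321 0.489 -1.817
v -3.349 0.753 -2.399
v -2.562 0.64 -1.568
v -3.624 0.751 -2.139
v -2.837 0.638 -1.308
v -3.885 0.597 -1.913
v -3.098 0.484 -1.082
v -4.087 0.316 -1.76
v -3.3 0.202 -0.929
v -4.195 -0.043 -1.707
v -3.408 -0.156 -0.876
v -4.19 -0.417 -1.762
v -3.404 -0.531 -0.931
v -4.074 -0.743 -1.916
v -3.287 -0.856 -1.085
v -3.866 -0.963 -2.143
v -3.079 -1.076 -1.312
v -3.602 -1.039 -2.404
v -2.815 -1.152 -1.572
v -3.328 -0.959 -2.652
v -2.541 -1.072 -1.821
v -3.091 -0.736 -2.846
v -2.304 -0.849 -2.015
v -0.518 1.171 1.523
v -0.005 1.102 0.682
v -1.055 -0.322 1.318
v -0.542 -0.391 0.477
v -0.068 -0.353 1.343
v 0.264 0.569 1.47
v -1.324 0.211 0.53
v -0.992 1.133 0.657
v -0.503 0.508 0.068
v 0.274 0.16 0.57
v -1.334 0.62 1.43
v -0.557 0.272 1.932
v -0.214 1.267 1.12
v -0.846 -0.487 0.88
v -0.567 -0.465 1.389
v -0.265 -0.506 0.894
v -0.056 0.954 1.584
v 0.246 0.914 1.089
v 0.209 0.059 1.478
v -1.306 -0.134 0.911
v -1.004 -0.174 0.416
v -0.795 1.286 1.106
v -0.493 1.245 0.611
v -1.269 0.721 0.522
v -0.205 0.878 0.265
v -0.521 0.001 0.144
v -0.981 0.354 0.176
v -0.786 0.896 0.25
v 0.251 0.673 0.56
v -0.065 -0.204 0.44
v 0.214 -0.182 0.949
v 0.409 0.36 1.024
v -0.042 0.324 0.2
v -0.995 0.984 1.56
v -1.311 0.107 1.44
v -1.469 0.42 0.976
v -1.274 0.962 1.051
v -0.539 0.779 1.856
v -0.855 -0.098 1.735
v -0.274 -0.116 1.75
v -0.079 0.426 1.824
v -1.018 0.456 1.8
v -2.388 3.03 2.73
v -1.95 2.664 2.199
v -0.233 2.803 3.519
v -0.672 3.17 4.05
v -1.911 2.998 2.113
v -0.195 3.138 3.434
v -1.967 3.339 2.15
v -0.251 3.478 3.471
v -2.107 3.618 2.302
v -0.39 3.758 3.622
v -2.302 3.781 2.538
v -0.585 3.921 3.859
v -2.514 3.796 2.812
v -0.798 3.935 4.133
v -2.701 3.658 3.07
v -0.985 3.798 4.391
v -2.827 3.397 3.261
v -1.11 3.536 4.581
v -2.865 3.062 3.346
v -1.149 3.202 4.667
v -2.809 2.722 3.309
v -1.093 2.861 4.63
v -2.67 2.442 3.158
v -0.953 2.582 4.478
v -2.475 2.279 2.921
v -0.758 2.419 4.242
v -2.262 2.265 2.647
v -0.546 2.404 3.968
v -2.075 2.402 2.389
v -0.359 2.542 3.71
v 0.607 1.956 2.016
v 0.68 1.738 2.917
v -0.258 3.594 2.482
v -0.185 3.376 3.384
v 2.445 2.904 2.096
v 2.518 2.686 2.998
v 1.58 4.542 2.563
v 1.653 4.324 3.464
f 2 1 5
f 2 5 3
f 3 5 6
f 3 6 4
f 5 1 7
f 5 7 6
f 6 7 8
f 6 8 4
f 7 1 9
f 7 9 8
f 8 9 10
f 8 10 4
f 9 1 11
f 9 11 10
f 10 11 12
f 10 12 4
f 11 1 13
f 11 13 12
f 12 13 14
f 12 14 4
f 13 1 15
f 13 15 14
f 14 15 16
f 14 16 4
f 15 1 17
f 15 17 16
f 16 17 18
f 16 18 4
f 17 1 19
f 17 19 18
f 18 19 20
f 18 20 4
f 19 1 21
f 19 21 20
f 20 21 22
f 20 22 4
f 21 1 23
f 21 23 22
f 22 23 24
f 22 24 4
f 23 1 25
f 23 25 24
f 24 25 26
f 24 26 4
f 25 1 27
f 25 27 26
f 26 27 28
f 26 28 4
f 27 1 29
f 27 29 28
f 28 29 30
f 28 30 4
f 29 1 31
f 29 31 30
f 30 31 32
f 30 32 4
f 31 1 2
f 31 2 32
f 32 2 3
f 32 3 4
f 33 70 49
f 70 44 73
f 49 73 38
f 70 73 49
f 33 49 45
f 49 38 50
f 45 50 34
f 49 50 45
f 33 45 54
f 45 34 55
f 54 55 40
f 45 55 54
f 33 54 66
f 54 40 69
f 66 69 43
f 54 69 66
f 33 66 70
f 66 43 74
f 70 74 44
f 66 74 70
f 34 50 61
f 50 38 64
f 61 64 42
f 50 64 61
f 38 73 51
f 73 44 72
f 51 72 37
f 73 72 51
f 44 74 71
f 74 43 67
f 71 67 35
f 74 67 71
f 43 69 68
f 69 40 56
f 68 56 39
f 69 56 68
f 40 55 60
f 55 34 57
f 60 57 41
f 55 57 60
f 36 62 48
f 62 42 63
f 48 63 37
f 62 63 48
f 36 48 46
f 48 37 47
f 46 47 35
f 48 47 46
f 36 46 53
f 46 35 52
f 53 52 39
f 46 52 53
f 36 53 58
f 53 39 59
f 58 59 41
f 53 59 58
f 36 58 62
f 58 41 65
f 62 65 42
f 58 65 62
f 37 63 51
f 63 42 64
f 51 64 38
f 63 64 51
f 35 47 71
f 47 37 72
f 71 72 44
f 47 72 71
f 39 52 68
f 52 35 67
f 68 67 43
f 52 67 68
f 41 59 60
f 59 39 56
f 60 56 40
f 59 56 60
f 42 65 61
f 65 41 57
f 61 57 34
f 65 57 61
f 76 75 79
f 76 79 77
f 77 79 80
f 77 80 78
f 79 75 81
f 79 81 80
f 80 81 82
f 80 82 78
f 81 75 83
f 81 83 82
f 82 83 84
f 82 84 78
f 83 75 85
f 83 85 84
f 84 85 86
f 84 86 78
f 85 75 87
f 85 87 86
f 86 87 88
f 86 88 78
f 87 75 89
f 87 89 88
f 88 89 90
f 88 90 78
f 89 75 91
f 89 91 90
f 90 91 92
f 90 92 78
f 91 75 93
f 91 93 92
f 92 93 94
f 92 94 78
f 93 75 95
f 93 95 94
f 94 95 96
f 94 96 78
f 95 75 97
f 95 97 96
f 96 97 98
f 96 98 78
f 97 75 99
f 97 99 98
f 98 99 100
f 98 100 78
f 99 75 101
f 99 101 100
f 100 101 102
f 100 102 78
f 101 75 103
f 101 103 102
f 102 103 104
f 102 104 78
f 103 75 76
f 103 76 104
f 104 76 77
f 104 77 78
f 106 108 105
f 109 106 105
f 105 108 107
f 107 109 105
f 106 112 108
f 110 106 109
f 110 112 106
f 108 112 107
f 111 109 107
f 107 112 111
f 111 110 109
f 112 110 111



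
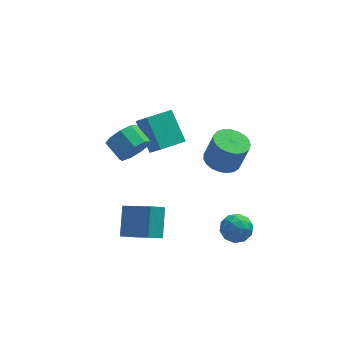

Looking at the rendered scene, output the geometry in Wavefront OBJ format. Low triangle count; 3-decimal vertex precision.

v 2.671 -3.004 -2.57
v 3.475 -3.387 -2.889
v 1.965 -4.353 -2.731
v 2.769 -4.736 -3.05
v 2.697 -4.474 -2.144
v 3.133 -3.641 -2.044
v 2.307 -4.099 -3.576
v 2.743 -3.266 -3.476
v 3.25 -4.064 -3.511
v 3.491 -4.295 -2.626
v 1.949 -3.445 -2.994
v 2.19 -3.676 -2.109
v 3.135 -3.077 -2.715
v 2.305 -4.663 -2.905
v 2.263 -4.509 -2.372
v 2.735 -4.734 -2.559
v 2.934 -3.226 -2.219
v 3.407 -3.451 -2.406
v 2.949 -4.09 -1.968
v 2.033 -4.289 -3.214
v 2.506 -4.514 -3.401
v 2.705 -3.006 -3.061
v 3.177 -3.231 -3.248
v 2.491 -3.65 -3.652
v 3.476 -3.7 -3.268
v 3.061 -4.493 -3.363
v 2.789 -4.119 -3.672
v 3.045 -3.629 -3.614
v 3.617 -3.836 -2.748
v 3.202 -4.629 -2.843
v 3.16 -4.475 -2.31
v 3.416 -3.985 -2.251
v 3.485 -4.234 -3.114
v 2.238 -3.111 -2.777
v 1.823 -3.904 -2.872
v 2.024 -3.755 -3.369
v 2.28 -3.265 -3.31
v 2.379 -3.247 -2.257
v 1.964 -4.04 -2.352
v 2.395 -4.111 -2.006
v 2.651 -3.621 -1.948
v 1.955 -3.506 -2.506
v -1.174 1.48 -0.913
v -0.663 0.769 -0.006
v -1.74 2.954 0.561
v -1.229 2.243 1.468
v 0.289 2.257 -1.128
v 0.8 1.546 -0.221
v -0.277 3.731 0.346
v 0.234 3.02 1.253
v -2.116 0.132 0.692
v -1.614 -0.02 1.568
v -2.243 0.997 2.103
v -2.744 1.148 1.228
v -1.255 0.418 1.16
v -1.884 1.434 1.695
v -1.298 0.721 0.533
v -1.927 1.738 1.068
v -1.724 0.749 -0.019
v -2.353 1.765 0.516
v -2.333 0.487 -0.239
v -2.962 1.504 0.297
v -2.84 0.06 -0.022
v -3.469 1.077 0.513
v -3.008 -0.334 0.528
v -3.637 0.683 1.064
v -2.759 -0.51 1.156
v -3.387 0.506 1.691
v -2.208 -0.386 1.566
v -2.837 0.631 2.102
v -1.921 -3.63 -3.171
v -1.613 -2.237 -1.916
v -3.279 -2.331 -4.278
v -2.97 -0.939 -3.022
v -1.11 -3.281 -3.758
v -0.801 -1.889 -2.502
v -2.467 -1.983 -4.864
v -2.159 -0.59 -3.609
v 2.067 -2.766 2.126
v 3.013 -2.526 1.867
v 3.498 -2.633 3.534
v 2.553 -2.874 3.794
v 2.844 -2.148 1.94
v 3.329 -2.256 3.608
v 2.541 -1.878 2.046
v 3.026 -1.985 3.713
v 2.156 -1.761 2.165
v 2.641 -1.868 3.833
v 1.755 -1.818 2.278
v 2.24 -1.925 3.946
v 1.409 -2.039 2.365
v 1.894 -2.146 4.032
v 1.176 -2.385 2.41
v 1.661 -2.493 4.078
v 1.098 -2.798 2.406
v 1.583 -2.906 4.074
v 1.187 -3.205 2.354
v 1.672 -3.313 4.022
v 1.428 -3.536 2.262
v 1.913 -3.644 3.93
v 1.78 -3.734 2.147
v 2.265 -3.842 3.815
v 2.182 -3.765 2.028
v 2.667 -3.873 3.696
v 2.564 -3.623 1.927
v 3.049 -3.731 3.594
v 2.86 -3.333 1.859
v 3.345 -3.44 3.527
v 3.019 -2.945 1.838
v 3.504 -3.052 3.505
f 1 38 17
f 38 12 41
f 17 41 6
f 38 41 17
f 1 17 13
f 17 6 18
f 13 18 2
f 17 18 13
f 1 13 22
f 13 2 23
f 22 23 8
f 13 23 22
f 1 22 34
f 22 8 37
f 34 37 11
f 22 37 34
f 1 34 38
f 34 11 42
f 38 42 12
f 34 42 38
f 2 18 29
f 18 6 32
f 29 32 10
f 18 32 29
f 6 41 19
f 41 12 40
f 19 40 5
f 41 40 19
f 12 42 39
f 42 11 35
f 39 35 3
f 42 35 39
f 11 37 36
f 37 8 24
f 36 24 7
f 37 24 36
f 8 23 28
f 23 2 25
f 28 25 9
f 23 25 28
f 4 30 16
f 30 10 31
f 16 31 5
f 30 31 16
f 4 16 14
f 16 5 15
f 14 15 3
f 16 15 14
f 4 14 21
f 14 3 20
f 21 20 7
f 14 20 21
f 4 21 26
f 21 7 27
f 26 27 9
f 21 27 26
f 4 26 30
f 26 9 33
f 30 33 10
f 26 33 30
f 5 31 19
f 31 10 32
f 19 32 6
f 31 32 19
f 3 15 39
f 15 5 40
f 39 40 12
f 15 40 39
f 7 20 36
f 20 3 35
f 36 35 11
f 20 35 36
f 9 27 28
f 27 7 24
f 28 24 8
f 27 24 28
f 10 33 29
f 33 9 25
f 29 25 2
f 33 25 29
f 44 46 43
f 47 44 43
f 43 46 45
f 45 47 43
f 44 50 46
f 48 44 47
f 48 50 44
f 46 50 45
f 49 47 45
f 45 50 49
f 49 48 47
f 50 48 49
f 52 51 55
f 52 55 53
f 53 55 56
f 53 56 54
f 55 51 57
f 55 57 56
f 56 57 58
f 56 58 54
f 57 51 59
f 57 59 58
f 58 59 60
f 58 60 54
f 59 51 61
f 59 61 60
f 60 61 62
f 60 62 54
f 61 51 63
f 61 63 62
f 62 63 64
f 62 64 54
f 63 51 65
f 63 65 64
f 64 65 66
f 64 66 54
f 65 51 67
f 65 67 66
f 66 67 68
f 66 68 54
f 67 51 69
f 67 69 68
f 68 69 70
f 68 70 54
f 69 51 52
f 69 52 70
f 70 52 53
f 70 53 54
f 72 74 71
f 75 72 71
f 71 74 73
f 73 75 71
f 72 78 74
f 76 72 75
f 76 78 72
f 74 78 73
f 77 75 73
f 73 78 77
f 77 76 75
f 78 76 77
f 80 79 83
f 80 83 81
f 81 83 84
f 81 84 82
f 83 79 85
f 83 85 84
f 84 85 86
f 84 86 82
f 85 79 87
f 85 87 86
f 86 87 88
f 86 88 82
f 87 79 89
f 87 89 88
f 88 89 90
f 88 90 82
f 89 79 91
f 89 91 90
f 90 91 92
f 90 92 82
f 91 79 93
f 91 93 92
f 92 93 94
f 92 94 82
f 93 79 95
f 93 95 94
f 94 95 96
f 94 96 82
f 95 79 97
f 95 97 96
f 96 97 98
f 96 98 82
f 97 79 99
f 97 99 98
f 98 99 100
f 98 100 82
f 99 79 101
f 99 101 100
f 100 101 102
f 100 102 82
f 101 79 103
f 101 103 102
f 102 103 104
f 102 104 82
f 103 79 105
f 103 105 104
f 104 105 106
f 104 106 82
f 105 79 107
f 105 107 106
f 106 107 108
f 106 108 82
f 107 79 109
f 107 109 108
f 108 109 110
f 108 110 82
f 109 79 80
f 109 80 110
f 110 80 81
f 110 81 82



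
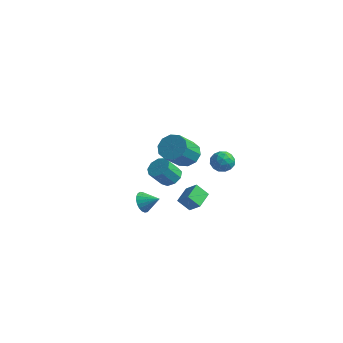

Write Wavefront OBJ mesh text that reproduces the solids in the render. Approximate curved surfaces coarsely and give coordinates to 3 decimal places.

v 1.497 -1.05 -0.062
v 2.029 -1.466 -0.143
v 1.675 -2.106 0.82
v 1.143 -1.69 0.902
v 2.145 -1.112 0.135
v 1.791 -1.752 1.099
v 1.958 -0.728 0.321
v 1.604 -1.369 1.285
v 1.555 -0.496 0.328
v 1.202 -1.136 1.292
v 1.125 -0.522 0.153
v 0.772 -1.163 1.116
v 0.869 -0.795 -0.123
v 0.515 -1.436 0.84
v 0.907 -1.188 -0.37
v 0.553 -1.828 0.593
v 1.221 -1.515 -0.473
v 0.867 -2.156 0.491
v 1.664 -1.625 -0.383
v 1.31 -2.266 0.58
v 1.648 3.354 -0.712
v 2.342 3.471 -0.537
v 1.938 2.309 -1.163
v 2.632 2.426 -0.988
v 2.14 2.317 -0.466
v 1.961 2.962 -0.188
v 2.319 2.818 -1.512
v 2.14 3.463 -1.234
v 2.757 3.14 -1.031
v 2.646 2.83 -0.385
v 1.634 2.95 -1.315
v 1.523 2.64 -0.669
v 1.97 3.504 -0.585
v 2.31 2.276 -1.115
v 2.021 2.212 -0.809
v 2.429 2.28 -0.705
v 1.745 3.205 -0.38
v 2.153 3.274 -0.277
v 2.034 2.595 -0.235
v 2.127 2.506 -1.423
v 2.535 2.575 -1.32
v 1.851 3.5 -0.995
v 2.259 3.568 -0.891
v 2.246 3.185 -1.465
v 2.622 3.378 -0.773
v 2.792 2.764 -1.038
v 2.608 2.994 -1.346
v 2.503 3.374 -1.182
v 2.556 3.196 -0.393
v 2.727 2.582 -0.658
v 2.437 2.517 -0.351
v 2.332 2.897 -0.187
v 2.8 3.001 -0.683
v 1.553 3.198 -1.042
v 1.724 2.584 -1.307
v 1.948 2.883 -1.513
v 1.843 3.263 -1.349
v 1.488 3.016 -0.662
v 1.658 2.402 -0.927
v 1.777 2.406 -0.518
v 1.672 2.786 -0.354
v 1.48 2.779 -1.017
v -1.175 0.223 -3.876
v -0.818 -0.146 -4.352
v -0.285 0.477 -3.404
v -0.828 0.118 -4.475
v -0.898 0.4 -4.494
v -1.016 0.651 -4.407
v -1.162 0.828 -4.228
v -1.31 0.901 -3.988
v -1.434 0.856 -3.729
v -1.514 0.702 -3.495
v -1.536 0.465 -3.327
v -1.495 0.186 -3.254
v -1.399 -0.086 -3.289
v -1.264 -0.305 -3.425
v -1.114 -0.433 -3.64
v -0.974 -0.447 -3.895
v -0.87 -0.346 -4.147
v 2.859 -1.691 2.56
v 3.62 -1.923 2.359
v 3.561 -3.102 3.498
v 2.801 -2.869 3.7
v 3.654 -1.573 2.724
v 3.595 -2.751 3.863
v 3.386 -1.267 3.026
v 3.327 -2.446 4.165
v 2.916 -1.124 3.15
v 2.857 -2.302 4.289
v 2.425 -1.197 3.049
v 2.366 -2.375 4.188
v 2.099 -1.458 2.762
v 2.04 -2.637 3.901
v 2.065 -1.809 2.397
v 2.006 -2.987 3.536
v 2.333 -2.114 2.095
v 2.274 -3.293 3.234
v 2.803 -2.258 1.971
v 2.744 -3.436 3.11
v 3.294 -2.185 2.072
v 3.235 -3.363 3.211
v 1.559 -0.563 -2.206
v 2.254 -0.62 -1.591
v 1.402 0.501 -1.931
v 2.097 0.444 -1.316
v 2.163 -0.304 -2.864
v 2.858 -0.361 -2.249
v 2.006 0.76 -2.589
v 2.701 0.703 -1.974
f 2 1 5
f 2 5 3
f 3 5 6
f 3 6 4
f 5 1 7
f 5 7 6
f 6 7 8
f 6 8 4
f 7 1 9
f 7 9 8
f 8 9 10
f 8 10 4
f 9 1 11
f 9 11 10
f 10 11 12
f 10 12 4
f 11 1 13
f 11 13 12
f 12 13 14
f 12 14 4
f 13 1 15
f 13 15 14
f 14 15 16
f 14 16 4
f 15 1 17
f 15 17 16
f 16 17 18
f 16 18 4
f 17 1 19
f 17 19 18
f 18 19 20
f 18 20 4
f 19 1 2
f 19 2 20
f 20 2 3
f 20 3 4
f 21 58 37
f 58 32 61
f 37 61 26
f 58 61 37
f 21 37 33
f 37 26 38
f 33 38 22
f 37 38 33
f 21 33 42
f 33 22 43
f 42 43 28
f 33 43 42
f 21 42 54
f 42 28 57
f 54 57 31
f 42 57 54
f 21 54 58
f 54 31 62
f 58 62 32
f 54 62 58
f 22 38 49
f 38 26 52
f 49 52 30
f 38 52 49
f 26 61 39
f 61 32 60
f 39 60 25
f 61 60 39
f 32 62 59
f 62 31 55
f 59 55 23
f 62 55 59
f 31 57 56
f 57 28 44
f 56 44 27
f 57 44 56
f 28 43 48
f 43 22 45
f 48 45 29
f 43 45 48
f 24 50 36
f 50 30 51
f 36 51 25
f 50 51 36
f 24 36 34
f 36 25 35
f 34 35 23
f 36 35 34
f 24 34 41
f 34 23 40
f 41 40 27
f 34 40 41
f 24 41 46
f 41 27 47
f 46 47 29
f 41 47 46
f 24 46 50
f 46 29 53
f 50 53 30
f 46 53 50
f 25 51 39
f 51 30 52
f 39 52 26
f 51 52 39
f 23 35 59
f 35 25 60
f 59 60 32
f 35 60 59
f 27 40 56
f 40 23 55
f 56 55 31
f 40 55 56
f 29 47 48
f 47 27 44
f 48 44 28
f 47 44 48
f 30 53 49
f 53 29 45
f 49 45 22
f 53 45 49
f 64 63 66
f 64 66 65
f 66 63 67
f 66 67 65
f 67 63 68
f 67 68 65
f 68 63 69
f 68 69 65
f 69 63 70
f 69 70 65
f 70 63 71
f 70 71 65
f 71 63 72
f 71 72 65
f 72 63 73
f 72 73 65
f 73 63 74
f 73 74 65
f 74 63 75
f 74 75 65
f 75 63 76
f 75 76 65
f 76 63 77
f 76 77 65
f 77 63 78
f 77 78 65
f 78 63 79
f 78 79 65
f 79 63 64
f 79 64 65
f 81 80 84
f 81 84 82
f 82 84 85
f 82 85 83
f 84 80 86
f 84 86 85
f 85 86 87
f 85 87 83
f 86 80 88
f 86 88 87
f 87 88 89
f 87 89 83
f 88 80 90
f 88 90 89
f 89 90 91
f 89 91 83
f 90 80 92
f 90 92 91
f 91 92 93
f 91 93 83
f 92 80 94
f 92 94 93
f 93 94 95
f 93 95 83
f 94 80 96
f 94 96 95
f 95 96 97
f 95 97 83
f 96 80 98
f 96 98 97
f 97 98 99
f 97 99 83
f 98 80 100
f 98 100 99
f 99 100 101
f 99 101 83
f 100 80 81
f 100 81 101
f 101 81 82
f 101 82 83
f 103 105 102
f 106 103 102
f 102 105 104
f 104 106 102
f 103 109 105
f 107 103 106
f 107 109 103
f 105 109 104
f 108 106 104
f 104 109 108
f 108 107 106
f 109 107 108



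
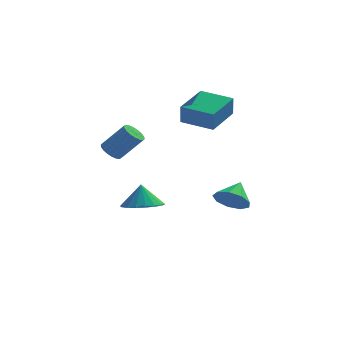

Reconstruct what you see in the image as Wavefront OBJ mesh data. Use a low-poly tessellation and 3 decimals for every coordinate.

v -0.213 1.543 0.766
v -0.187 1.303 1.706
v 0.45 3.127 1.153
v 0.476 2.887 2.092
v 1.204 0.993 0.588
v 1.23 0.753 1.527
v 1.867 2.577 0.974
v 1.893 2.337 1.914
v -1.19 -2.827 -2.21
v -0.306 -2.751 -2.143
v -1.29 -2.553 -1.19
v -0.417 -2.387 -2.252
v -0.682 -2.11 -2.352
v -1.048 -1.975 -2.425
v -1.441 -2.009 -2.454
v -1.785 -2.205 -2.435
v -2.011 -2.524 -2.372
v -2.074 -2.903 -2.276
v -1.962 -3.267 -2.167
v -1.697 -3.544 -2.067
v -1.332 -3.679 -1.994
v -0.938 -3.645 -1.965
v -0.595 -3.449 -1.984
v -0.369 -3.13 -2.047
v -2.67 -1.303 0.072
v -2.298 -1.528 -0.248
v -1.357 -1.502 0.828
v -1.73 -1.277 1.148
v -2.264 -1.293 -0.284
v -1.323 -1.267 0.793
v -2.31 -1.06 -0.249
v -1.369 -1.034 0.828
v -2.428 -0.875 -0.15
v -1.487 -0.849 0.926
v -2.594 -0.774 -0.008
v -1.653 -0.749 1.068
v -2.774 -0.779 0.15
v -1.834 -0.753 1.227
v -2.935 -0.887 0.293
v -1.994 -0.861 1.369
v -3.043 -1.078 0.392
v -2.102 -1.052 1.468
v -3.077 -1.313 0.427
v -2.136 -1.287 1.504
v -3.031 -1.546 0.392
v -2.09 -1.52 1.469
v -2.913 -1.731 0.294
v -1.972 -1.705 1.37
v -2.747 -1.831 0.152
v -1.806 -1.806 1.228
v -2.566 -1.827 -0.007
v -1.626 -1.801 1.07
v -2.406 -1.719 -0.149
v -1.465 -1.693 0.927
v 1.94 1.416 -3.615
v 2.284 1.804 -4.276
v 2.24 2.324 -2.925
v 1.73 1.95 -4.228
v 1.275 1.846 -3.894
v 1.131 1.54 -3.429
v 1.366 1.176 -3.051
v 1.869 0.924 -2.938
v 2.406 0.902 -3.141
v 2.725 1.12 -3.566
v 2.677 1.476 -4.014
f 2 4 1
f 5 2 1
f 1 4 3
f 3 5 1
f 2 8 4
f 6 2 5
f 6 8 2
f 4 8 3
f 7 5 3
f 3 8 7
f 7 6 5
f 8 6 7
f 10 9 12
f 10 12 11
f 12 9 13
f 12 13 11
f 13 9 14
f 13 14 11
f 14 9 15
f 14 15 11
f 15 9 16
f 15 16 11
f 16 9 17
f 16 17 11
f 17 9 18
f 17 18 11
f 18 9 19
f 18 19 11
f 19 9 20
f 19 20 11
f 20 9 21
f 20 21 11
f 21 9 22
f 21 22 11
f 22 9 23
f 22 23 11
f 23 9 24
f 23 24 11
f 24 9 10
f 24 10 11
f 26 25 29
f 26 29 27
f 27 29 30
f 27 30 28
f 29 25 31
f 29 31 30
f 30 31 32
f 30 32 28
f 31 25 33
f 31 33 32
f 32 33 34
f 32 34 28
f 33 25 35
f 33 35 34
f 34 35 36
f 34 36 28
f 35 25 37
f 35 37 36
f 36 37 38
f 36 38 28
f 37 25 39
f 37 39 38
f 38 39 40
f 38 40 28
f 39 25 41
f 39 41 40
f 40 41 42
f 40 42 28
f 41 25 43
f 41 43 42
f 42 43 44
f 42 44 28
f 43 25 45
f 43 45 44
f 44 45 46
f 44 46 28
f 45 25 47
f 45 47 46
f 46 47 48
f 46 48 28
f 47 25 49
f 47 49 48
f 48 49 50
f 48 50 28
f 49 25 51
f 49 51 50
f 50 51 52
f 50 52 28
f 51 25 53
f 51 53 52
f 52 53 54
f 52 54 28
f 53 25 26
f 53 26 54
f 54 26 27
f 54 27 28
f 56 55 58
f 56 58 57
f 58 55 59
f 58 59 57
f 59 55 60
f 59 60 57
f 60 55 61
f 60 61 57
f 61 55 62
f 61 62 57
f 62 55 63
f 62 63 57
f 63 55 64
f 63 64 57
f 64 55 65
f 64 65 57
f 65 55 56
f 65 56 57



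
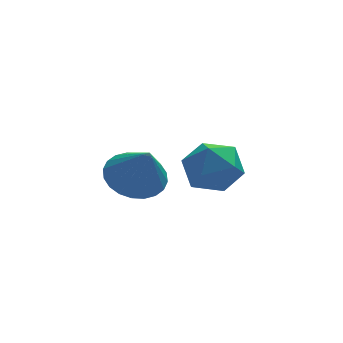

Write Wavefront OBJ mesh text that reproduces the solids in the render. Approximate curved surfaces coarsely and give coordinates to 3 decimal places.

v 1.26 2.626 0.846
v 1.712 3.208 0.171
v 2.588 1.712 0.949
v 3.04 2.294 0.274
v 2.84 2.65 1.185
v 2.018 3.215 1.122
v 2.282 1.705 -0.002
v 1.46 2.27 -0.065
v 2.343 2.638 -0.353
v 2.688 3.222 0.381
v 1.612 1.698 0.739
v 1.957 2.282 1.473
v -0.691 -0.362 2.336
v -0.123 0.28 2.573
v -0.449 -1.038 3.584
v -0.422 0.405 2.698
v -0.762 0.412 2.769
v -1.092 0.302 2.773
v -1.36 0.09 2.71
v -1.526 -0.19 2.591
v -1.566 -0.497 2.433
v -1.472 -0.783 2.26
v -1.259 -1.005 2.098
v -0.96 -1.129 1.973
v -0.62 -1.137 1.903
v -0.291 -1.026 1.899
v -0.023 -0.815 1.961
v 0.144 -0.534 2.08
v 0.183 -0.228 2.239
v 0.089 0.058 2.412
f 1 12 6
f 1 6 2
f 1 2 8
f 1 8 11
f 1 11 12
f 2 6 10
f 6 12 5
f 12 11 3
f 11 8 7
f 8 2 9
f 4 10 5
f 4 5 3
f 4 3 7
f 4 7 9
f 4 9 10
f 5 10 6
f 3 5 12
f 7 3 11
f 9 7 8
f 10 9 2
f 14 13 16
f 14 16 15
f 16 13 17
f 16 17 15
f 17 13 18
f 17 18 15
f 18 13 19
f 18 19 15
f 19 13 20
f 19 20 15
f 20 13 21
f 20 21 15
f 21 13 22
f 21 22 15
f 22 13 23
f 22 23 15
f 23 13 24
f 23 24 15
f 24 13 25
f 24 25 15
f 25 13 26
f 25 26 15
f 26 13 27
f 26 27 15
f 27 13 28
f 27 28 15
f 28 13 29
f 28 29 15
f 29 13 30
f 29 30 15
f 30 13 14
f 30 14 15



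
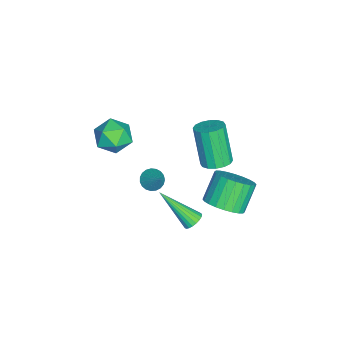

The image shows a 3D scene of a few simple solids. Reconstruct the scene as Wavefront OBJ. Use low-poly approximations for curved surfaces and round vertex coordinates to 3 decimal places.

v -0.995 -3.322 2.368
v -0.178 -3.004 2.013
v -0.462 -4.756 2.307
v 0.355 -4.438 1.952
v 0.124 -4.249 2.85
v -0.205 -3.363 2.888
v -0.435 -4.397 1.432
v -0.764 -3.511 1.47
v 0.168 -3.668 1.434
v 0.514 -3.577 2.311
v -1.154 -4.183 2.009
v -0.808 -4.092 2.886
v -1.729 0.782 -3.851
v -0.982 1.268 -3.397
v -1.945 1.644 -2.215
v -2.691 1.158 -2.669
v -1.137 1.553 -3.614
v -2.1 1.929 -2.433
v -1.382 1.72 -3.867
v -2.345 2.096 -2.686
v -1.68 1.744 -4.118
v -2.643 2.121 -2.936
v -1.986 1.622 -4.328
v -2.949 1.999 -3.146
v -2.252 1.372 -4.465
v -3.215 1.749 -3.284
v -2.438 1.032 -4.509
v -3.401 1.409 -3.327
v -2.517 0.654 -4.453
v -3.48 1.031 -3.271
v -2.475 0.296 -4.305
v -3.438 0.672 -3.123
v -2.32 0.011 -4.087
v -3.283 0.387 -2.906
v -2.075 -0.156 -3.834
v -3.038 0.22 -2.653
v -1.777 -0.181 -3.584
v -2.74 0.196 -2.402
v -1.471 -0.059 -3.374
v -2.434 0.318 -2.192
v -1.205 0.191 -3.236
v -2.168 0.568 -2.055
v -1.019 0.531 -3.193
v -1.982 0.908 -2.011
v -0.94 0.909 -3.249
v -1.903 1.286 -2.067
v -2.991 0.247 -1.937
v -2.529 -0.331 -1.912
v -3.228 -0.805 0.022
v -3.689 -0.227 -0.003
v -2.329 -0.038 -1.768
v -3.027 -0.512 0.166
v -2.306 0.331 -1.669
v -3.005 -0.142 0.265
v -2.467 0.678 -1.642
v -3.165 0.205 0.292
v -2.768 0.909 -1.694
v -3.466 0.436 0.24
v -3.128 0.963 -1.811
v -3.827 0.489 0.123
v -3.452 0.825 -1.962
v -4.151 0.351 -0.028
v -3.653 0.532 -2.106
v -4.351 0.058 -0.172
v -3.675 0.162 -2.205
v -4.374 -0.311 -0.271
v -3.515 -0.185 -2.232
v -4.213 -0.658 -0.298
v -3.214 -0.416 -2.18
v -3.912 -0.889 -0.246
v -2.853 -0.469 -2.063
v -3.552 -0.943 -0.129
v -1.199 -2.362 -1.828
v -0.846 -2.126 -2.223
v -0.501 -1.878 -0.912
v -1.009 -1.952 -2.191
v -1.205 -1.848 -2.096
v -1.4 -1.833 -1.955
v -1.561 -1.91 -1.792
v -1.658 -2.065 -1.635
v -1.677 -2.272 -1.512
v -1.613 -2.494 -1.443
v -1.477 -2.693 -1.441
v -1.294 -2.835 -1.506
v -1.094 -2.896 -1.626
v -0.912 -2.864 -1.782
v -0.78 -2.746 -1.945
v -0.72 -2.561 -2.088
v -0.744 -2.342 -2.186
v 1.165 -0.115 -1.862
v 1.367 0.181 -1.499
v 0.815 -1.665 -0.398
v 1.162 0.235 -1.491
v 0.958 0.229 -1.547
v 0.789 0.163 -1.657
v 0.685 0.049 -1.803
v 0.664 -0.094 -1.958
v 0.73 -0.24 -2.097
v 0.871 -0.364 -2.196
v 1.062 -0.446 -2.236
v 1.272 -0.47 -2.212
v 1.462 -0.433 -2.127
v 1.602 -0.341 -1.996
v 1.665 -0.21 -1.842
v 1.643 -0.062 -1.692
v 1.537 0.076 -1.57
f 1 12 6
f 1 6 2
f 1 2 8
f 1 8 11
f 1 11 12
f 2 6 10
f 6 12 5
f 12 11 3
f 11 8 7
f 8 2 9
f 4 10 5
f 4 5 3
f 4 3 7
f 4 7 9
f 4 9 10
f 5 10 6
f 3 5 12
f 7 3 11
f 9 7 8
f 10 9 2
f 14 13 17
f 14 17 15
f 15 17 18
f 15 18 16
f 17 13 19
f 17 19 18
f 18 19 20
f 18 20 16
f 19 13 21
f 19 21 20
f 20 21 22
f 20 22 16
f 21 13 23
f 21 23 22
f 22 23 24
f 22 24 16
f 23 13 25
f 23 25 24
f 24 25 26
f 24 26 16
f 25 13 27
f 25 27 26
f 26 27 28
f 26 28 16
f 27 13 29
f 27 29 28
f 28 29 30
f 28 30 16
f 29 13 31
f 29 31 30
f 30 31 32
f 30 32 16
f 31 13 33
f 31 33 32
f 32 33 34
f 32 34 16
f 33 13 35
f 33 35 34
f 34 35 36
f 34 36 16
f 35 13 37
f 35 37 36
f 36 37 38
f 36 38 16
f 37 13 39
f 37 39 38
f 38 39 40
f 38 40 16
f 39 13 41
f 39 41 40
f 40 41 42
f 40 42 16
f 41 13 43
f 41 43 42
f 42 43 44
f 42 44 16
f 43 13 45
f 43 45 44
f 44 45 46
f 44 46 16
f 45 13 14
f 45 14 46
f 46 14 15
f 46 15 16
f 48 47 51
f 48 51 49
f 49 51 52
f 49 52 50
f 51 47 53
f 51 53 52
f 52 53 54
f 52 54 50
f 53 47 55
f 53 55 54
f 54 55 56
f 54 56 50
f 55 47 57
f 55 57 56
f 56 57 58
f 56 58 50
f 57 47 59
f 57 59 58
f 58 59 60
f 58 60 50
f 59 47 61
f 59 61 60
f 60 61 62
f 60 62 50
f 61 47 63
f 61 63 62
f 62 63 64
f 62 64 50
f 63 47 65
f 63 65 64
f 64 65 66
f 64 66 50
f 65 47 67
f 65 67 66
f 66 67 68
f 66 68 50
f 67 47 69
f 67 69 68
f 68 69 70
f 68 70 50
f 69 47 71
f 69 71 70
f 70 71 72
f 70 72 50
f 71 47 48
f 71 48 72
f 72 48 49
f 72 49 50
f 74 73 76
f 74 76 75
f 76 73 77
f 76 77 75
f 77 73 78
f 77 78 75
f 78 73 79
f 78 79 75
f 79 73 80
f 79 80 75
f 80 73 81
f 80 81 75
f 81 73 82
f 81 82 75
f 82 73 83
f 82 83 75
f 83 73 84
f 83 84 75
f 84 73 85
f 84 85 75
f 85 73 86
f 85 86 75
f 86 73 87
f 86 87 75
f 87 73 88
f 87 88 75
f 88 73 89
f 88 89 75
f 89 73 74
f 89 74 75
f 91 90 93
f 91 93 92
f 93 90 94
f 93 94 92
f 94 90 95
f 94 95 92
f 95 90 96
f 95 96 92
f 96 90 97
f 96 97 92
f 97 90 98
f 97 98 92
f 98 90 99
f 98 99 92
f 99 90 100
f 99 100 92
f 100 90 101
f 100 101 92
f 101 90 102
f 101 102 92
f 102 90 103
f 102 103 92
f 103 90 104
f 103 104 92
f 104 90 105
f 104 105 92
f 105 90 106
f 105 106 92
f 106 90 91
f 106 91 92



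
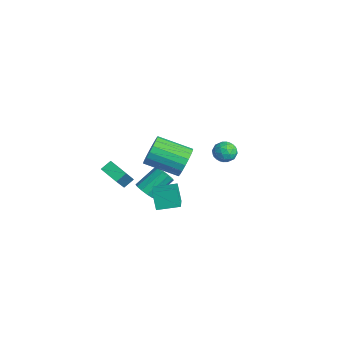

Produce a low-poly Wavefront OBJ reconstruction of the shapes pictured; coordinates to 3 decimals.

v -2.323 -3.217 -3.587
v -3.424 -3.768 -3.113
v -2.458 -2.565 -3.142
v -3.559 -3.117 -2.668
v -1.221 -4.063 -2.012
v -2.322 -4.615 -1.538
v -1.356 -3.412 -1.567
v -2.457 -3.963 -1.093
v -2.289 -1.961 -4.262
v -1.611 -2.046 -4.035
v -1.813 -0.704 -2.93
v -2.491 -0.619 -3.158
v -1.607 -1.763 -4.378
v -1.808 -0.421 -3.274
v -1.863 -1.556 -4.677
v -2.064 -0.213 -3.573
v -2.282 -1.503 -4.818
v -2.483 -0.161 -3.713
v -2.704 -1.625 -4.746
v -2.905 -0.283 -3.641
v -2.967 -1.876 -4.49
v -3.169 -0.534 -3.385
v -2.972 -2.159 -4.146
v -3.173 -0.817 -3.042
v -2.716 -2.367 -3.847
v -2.917 -1.024 -2.743
v -2.297 -2.419 -3.707
v -2.498 -1.077 -2.602
v -1.875 -2.297 -3.779
v -2.076 -0.955 -2.674
v 4.294 -1.941 3.032
v 4.923 -2.023 3.778
v 3.836 -3.662 4.515
v 3.206 -3.579 3.768
v 4.621 -1.751 3.936
v 3.533 -3.39 4.672
v 4.253 -1.517 3.915
v 3.166 -3.156 4.651
v 3.894 -1.367 3.719
v 2.807 -3.006 4.455
v 3.614 -1.33 3.386
v 2.526 -2.969 4.123
v 3.468 -1.415 2.984
v 2.381 -3.053 3.72
v 3.486 -1.603 2.591
v 2.399 -3.242 3.327
v 3.664 -1.858 2.285
v 2.577 -3.497 3.022
v 3.967 -2.13 2.128
v 2.879 -3.769 2.864
v 4.334 -2.364 2.149
v 3.247 -4.003 2.885
v 4.693 -2.514 2.345
v 3.606 -4.153 3.081
v 4.974 -2.551 2.677
v 3.886 -4.19 3.414
v 5.119 -2.467 3.08
v 4.032 -4.105 3.816
v 5.101 -2.278 3.473
v 4.014 -3.917 4.209
v 0.879 2.179 0.878
v 1.462 2.121 0.382
v 1.158 1.059 1.338
v 1.741 1.001 0.842
v 1.775 1.508 1.417
v 1.603 2.2 1.133
v 1.017 0.98 0.587
v 0.845 1.672 0.303
v 1.548 1.379 0.203
v 2.016 1.706 0.715
v 0.604 1.474 1.005
v 1.072 1.801 1.517
v 1.146 2.248 0.59
v 1.474 0.932 1.13
v 1.494 1.23 1.468
v 1.837 1.196 1.177
v 1.229 2.295 1.031
v 1.572 2.261 0.74
v 1.756 1.901 1.348
v 1.048 0.919 0.98
v 1.391 0.885 0.689
v 0.783 1.984 0.543
v 1.126 1.95 0.252
v 0.864 1.279 0.372
v 1.539 1.778 0.193
v 1.703 1.12 0.463
v 1.277 1.107 0.313
v 1.176 1.514 0.146
v 1.815 1.97 0.494
v 1.978 1.312 0.764
v 1.998 1.61 1.102
v 1.897 2.017 0.935
v 1.865 1.534 0.389
v 0.642 1.868 0.956
v 0.805 1.21 1.226
v 0.723 1.163 0.785
v 0.622 1.57 0.618
v 0.917 2.06 1.257
v 1.081 1.402 1.527
v 1.444 1.666 1.574
v 1.343 2.073 1.407
v 0.755 1.646 1.331
v 1.905 -2.739 -2.049
v 1.384 -2.773 -0.913
v 2.337 -1.44 -1.813
v 1.816 -1.473 -0.677
v 3.084 -3.227 -1.523
v 2.563 -3.26 -0.387
v 3.516 -1.927 -1.287
v 2.995 -1.961 -0.151
f 2 4 1
f 5 2 1
f 1 4 3
f 3 5 1
f 2 8 4
f 6 2 5
f 6 8 2
f 4 8 3
f 7 5 3
f 3 8 7
f 7 6 5
f 8 6 7
f 10 9 13
f 10 13 11
f 11 13 14
f 11 14 12
f 13 9 15
f 13 15 14
f 14 15 16
f 14 16 12
f 15 9 17
f 15 17 16
f 16 17 18
f 16 18 12
f 17 9 19
f 17 19 18
f 18 19 20
f 18 20 12
f 19 9 21
f 19 21 20
f 20 21 22
f 20 22 12
f 21 9 23
f 21 23 22
f 22 23 24
f 22 24 12
f 23 9 25
f 23 25 24
f 24 25 26
f 24 26 12
f 25 9 27
f 25 27 26
f 26 27 28
f 26 28 12
f 27 9 29
f 27 29 28
f 28 29 30
f 28 30 12
f 29 9 10
f 29 10 30
f 30 10 11
f 30 11 12
f 32 31 35
f 32 35 33
f 33 35 36
f 33 36 34
f 35 31 37
f 35 37 36
f 36 37 38
f 36 38 34
f 37 31 39
f 37 39 38
f 38 39 40
f 38 40 34
f 39 31 41
f 39 41 40
f 40 41 42
f 40 42 34
f 41 31 43
f 41 43 42
f 42 43 44
f 42 44 34
f 43 31 45
f 43 45 44
f 44 45 46
f 44 46 34
f 45 31 47
f 45 47 46
f 46 47 48
f 46 48 34
f 47 31 49
f 47 49 48
f 48 49 50
f 48 50 34
f 49 31 51
f 49 51 50
f 50 51 52
f 50 52 34
f 51 31 53
f 51 53 52
f 52 53 54
f 52 54 34
f 53 31 55
f 53 55 54
f 54 55 56
f 54 56 34
f 55 31 57
f 55 57 56
f 56 57 58
f 56 58 34
f 57 31 59
f 57 59 58
f 58 59 60
f 58 60 34
f 59 31 32
f 59 32 60
f 60 32 33
f 60 33 34
f 61 98 77
f 98 72 101
f 77 101 66
f 98 101 77
f 61 77 73
f 77 66 78
f 73 78 62
f 77 78 73
f 61 73 82
f 73 62 83
f 82 83 68
f 73 83 82
f 61 82 94
f 82 68 97
f 94 97 71
f 82 97 94
f 61 94 98
f 94 71 102
f 98 102 72
f 94 102 98
f 62 78 89
f 78 66 92
f 89 92 70
f 78 92 89
f 66 101 79
f 101 72 100
f 79 100 65
f 101 100 79
f 72 102 99
f 102 71 95
f 99 95 63
f 102 95 99
f 71 97 96
f 97 68 84
f 96 84 67
f 97 84 96
f 68 83 88
f 83 62 85
f 88 85 69
f 83 85 88
f 64 90 76
f 90 70 91
f 76 91 65
f 90 91 76
f 64 76 74
f 76 65 75
f 74 75 63
f 76 75 74
f 64 74 81
f 74 63 80
f 81 80 67
f 74 80 81
f 64 81 86
f 81 67 87
f 86 87 69
f 81 87 86
f 64 86 90
f 86 69 93
f 90 93 70
f 86 93 90
f 65 91 79
f 91 70 92
f 79 92 66
f 91 92 79
f 63 75 99
f 75 65 100
f 99 100 72
f 75 100 99
f 67 80 96
f 80 63 95
f 96 95 71
f 80 95 96
f 69 87 88
f 87 67 84
f 88 84 68
f 87 84 88
f 70 93 89
f 93 69 85
f 89 85 62
f 93 85 89
f 104 106 103
f 107 104 103
f 103 106 105
f 105 107 103
f 104 110 106
f 108 104 107
f 108 110 104
f 106 110 105
f 109 107 105
f 105 110 109
f 109 108 107
f 110 108 109

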